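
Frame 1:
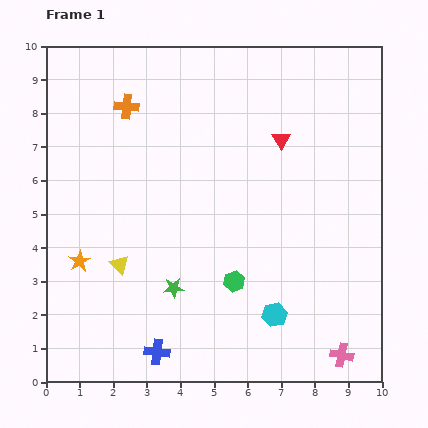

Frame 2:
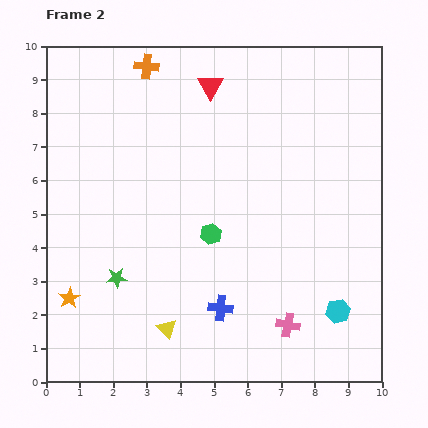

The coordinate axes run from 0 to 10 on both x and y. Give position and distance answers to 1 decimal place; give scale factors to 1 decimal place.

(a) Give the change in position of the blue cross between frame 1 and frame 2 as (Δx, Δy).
(1.9, 1.3)

The blue cross was at (3.3, 0.9) in frame 1 and (5.2, 2.2) in frame 2.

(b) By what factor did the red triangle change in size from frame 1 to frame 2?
1.4×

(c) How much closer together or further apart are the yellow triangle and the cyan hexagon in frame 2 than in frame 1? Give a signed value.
+0.3

Distance in frame 1: 4.8. Distance in frame 2: 5.1.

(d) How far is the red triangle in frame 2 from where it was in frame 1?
2.6

The red triangle moved from (7.0, 7.2) to (4.9, 8.8), a distance of √(2.1² + 1.6²) ≈ 2.6.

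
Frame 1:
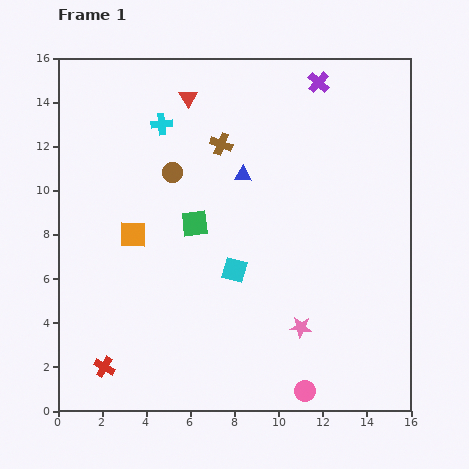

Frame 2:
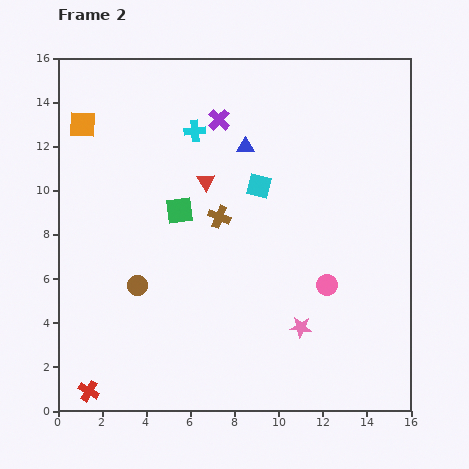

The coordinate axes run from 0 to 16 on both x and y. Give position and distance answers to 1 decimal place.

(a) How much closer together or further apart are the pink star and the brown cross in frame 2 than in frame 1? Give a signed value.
-2.8

Distance in frame 1: 9.0. Distance in frame 2: 6.2.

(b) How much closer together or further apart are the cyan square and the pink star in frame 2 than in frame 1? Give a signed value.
+2.7

Distance in frame 1: 4.0. Distance in frame 2: 6.7.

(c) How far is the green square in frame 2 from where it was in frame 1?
0.9

The green square moved from (6.2, 8.5) to (5.5, 9.1), a distance of √(0.7² + 0.6²) ≈ 0.9.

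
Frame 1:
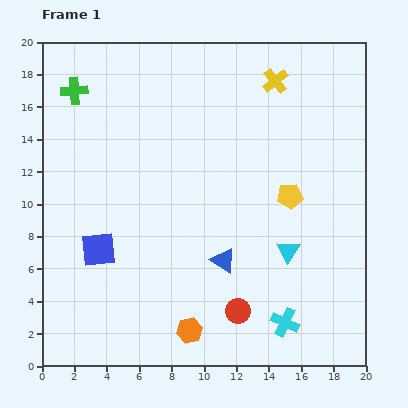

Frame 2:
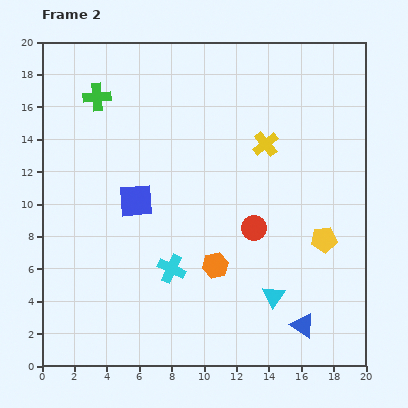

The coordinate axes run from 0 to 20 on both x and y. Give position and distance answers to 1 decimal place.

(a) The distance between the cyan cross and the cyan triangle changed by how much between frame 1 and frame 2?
+2.1

Distance in frame 1: 4.4. Distance in frame 2: 6.5.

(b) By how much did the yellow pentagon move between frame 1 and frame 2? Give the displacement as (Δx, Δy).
(2.1, -2.7)

The yellow pentagon was at (15.3, 10.5) in frame 1 and (17.4, 7.8) in frame 2.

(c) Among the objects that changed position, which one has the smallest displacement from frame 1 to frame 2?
the green cross

(moved 1.5)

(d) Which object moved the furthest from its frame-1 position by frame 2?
the cyan cross

(moved 7.7; next 6.3)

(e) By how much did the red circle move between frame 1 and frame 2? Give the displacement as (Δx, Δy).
(1.0, 5.1)

The red circle was at (12.1, 3.4) in frame 1 and (13.1, 8.5) in frame 2.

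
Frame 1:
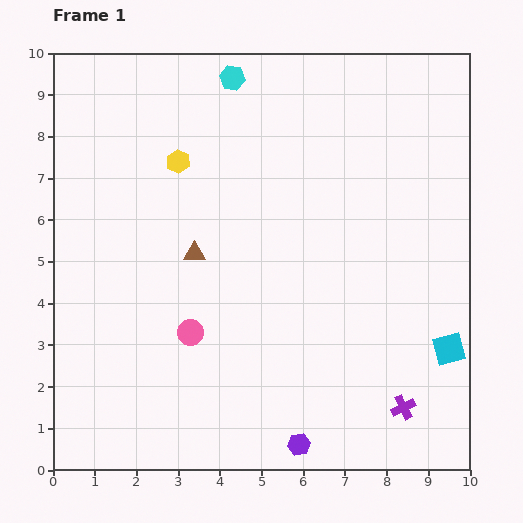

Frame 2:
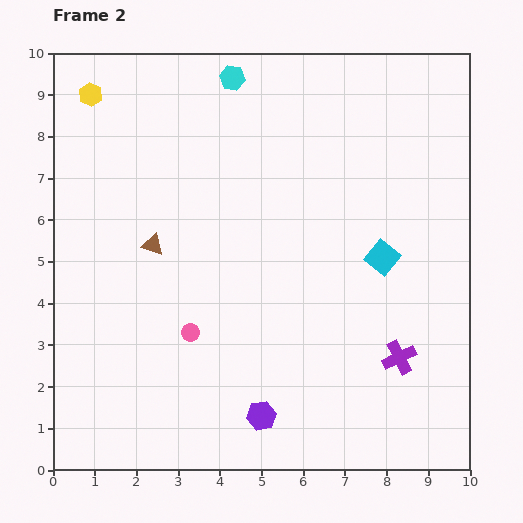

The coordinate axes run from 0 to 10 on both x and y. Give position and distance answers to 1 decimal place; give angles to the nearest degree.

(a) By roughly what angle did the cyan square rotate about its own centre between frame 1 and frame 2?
37° counter-clockwise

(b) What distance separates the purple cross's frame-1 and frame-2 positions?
1.2

The purple cross moved from (8.4, 1.5) to (8.3, 2.7), a distance of √(0.1² + 1.2²) ≈ 1.2.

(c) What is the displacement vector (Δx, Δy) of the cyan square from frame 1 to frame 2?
(-1.6, 2.2)

The cyan square was at (9.5, 2.9) in frame 1 and (7.9, 5.1) in frame 2.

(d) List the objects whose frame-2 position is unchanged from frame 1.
the cyan hexagon, the pink circle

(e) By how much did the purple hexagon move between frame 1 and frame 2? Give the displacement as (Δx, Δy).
(-0.9, 0.7)

The purple hexagon was at (5.9, 0.6) in frame 1 and (5.0, 1.3) in frame 2.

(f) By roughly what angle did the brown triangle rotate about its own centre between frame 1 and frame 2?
17° clockwise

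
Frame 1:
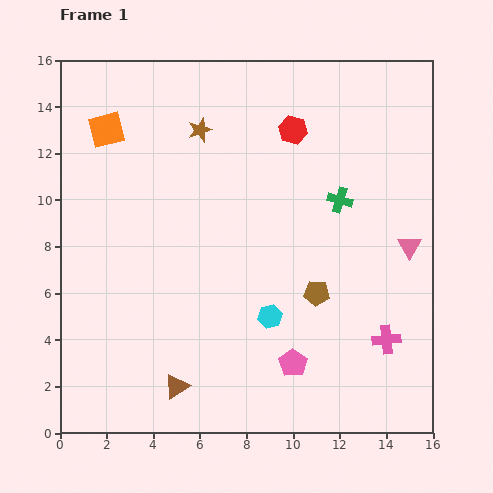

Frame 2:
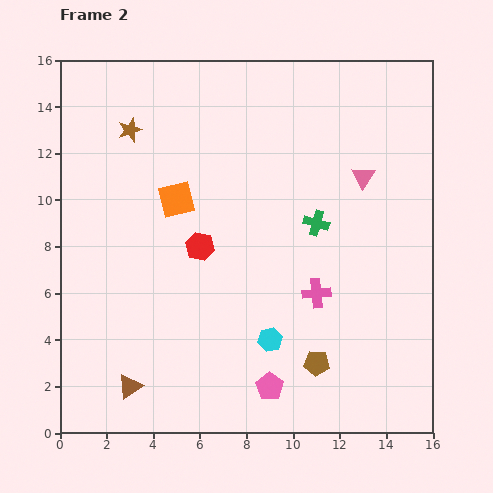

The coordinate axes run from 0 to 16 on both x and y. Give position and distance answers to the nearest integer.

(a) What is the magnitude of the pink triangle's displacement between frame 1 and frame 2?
4

The pink triangle moved from (15, 8) to (13, 11), a distance of √(2² + 3²) ≈ 4.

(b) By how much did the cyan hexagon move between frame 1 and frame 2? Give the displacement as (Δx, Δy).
(0, -1)

The cyan hexagon was at (9, 5) in frame 1 and (9, 4) in frame 2.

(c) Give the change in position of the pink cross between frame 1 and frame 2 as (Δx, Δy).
(-3, 2)

The pink cross was at (14, 4) in frame 1 and (11, 6) in frame 2.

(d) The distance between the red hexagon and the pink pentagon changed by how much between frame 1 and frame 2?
-3

Distance in frame 1: 10. Distance in frame 2: 7.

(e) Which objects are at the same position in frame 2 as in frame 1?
none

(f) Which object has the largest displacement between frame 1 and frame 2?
the red hexagon

(moved 6; next 4)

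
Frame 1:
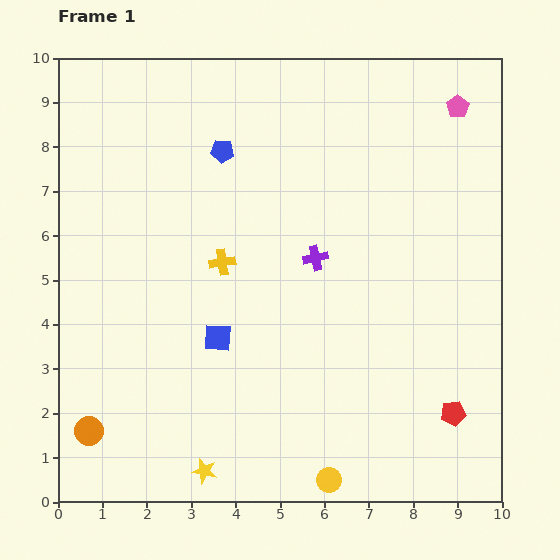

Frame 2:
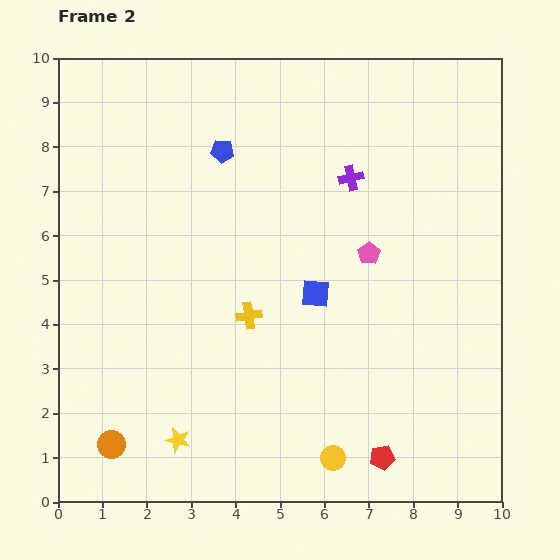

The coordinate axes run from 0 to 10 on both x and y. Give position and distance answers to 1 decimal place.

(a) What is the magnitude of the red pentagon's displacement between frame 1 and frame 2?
1.9

The red pentagon moved from (8.9, 2.0) to (7.3, 1.0), a distance of √(1.6² + 1.0²) ≈ 1.9.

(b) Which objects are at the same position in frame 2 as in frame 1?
the blue pentagon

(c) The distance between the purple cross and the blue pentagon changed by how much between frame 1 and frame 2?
-0.2

Distance in frame 1: 3.2. Distance in frame 2: 3.0.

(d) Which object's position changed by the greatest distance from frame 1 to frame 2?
the pink pentagon

(moved 3.9; next 2.4)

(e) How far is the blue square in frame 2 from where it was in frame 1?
2.4

The blue square moved from (3.6, 3.7) to (5.8, 4.7), a distance of √(2.2² + 1.0²) ≈ 2.4.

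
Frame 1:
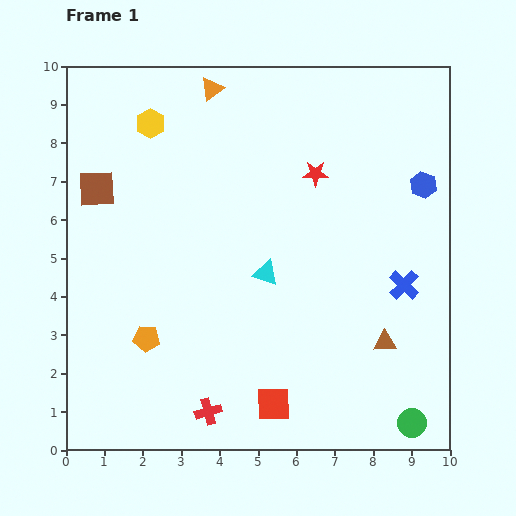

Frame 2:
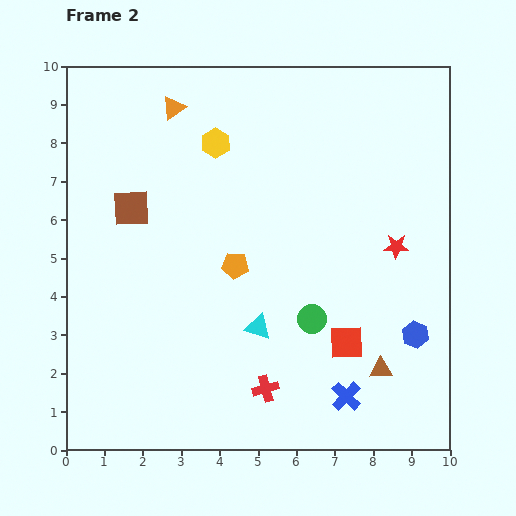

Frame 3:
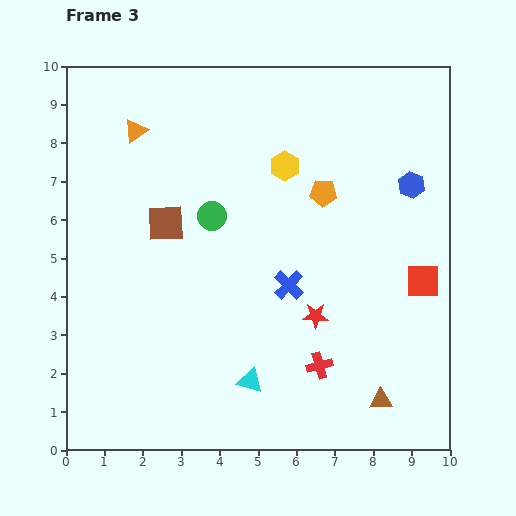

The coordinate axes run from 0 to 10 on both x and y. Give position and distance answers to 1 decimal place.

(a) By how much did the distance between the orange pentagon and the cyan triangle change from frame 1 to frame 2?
-1.8

Distance in frame 1: 3.5. Distance in frame 2: 1.7.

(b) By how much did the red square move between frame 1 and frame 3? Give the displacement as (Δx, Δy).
(3.9, 3.2)

The red square was at (5.4, 1.2) in frame 1 and (9.3, 4.4) in frame 3.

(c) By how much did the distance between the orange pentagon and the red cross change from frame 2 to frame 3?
+1.2

Distance in frame 2: 3.3. Distance in frame 3: 4.5.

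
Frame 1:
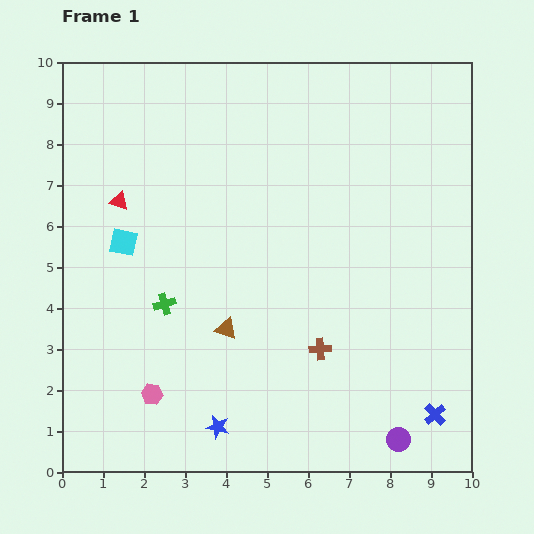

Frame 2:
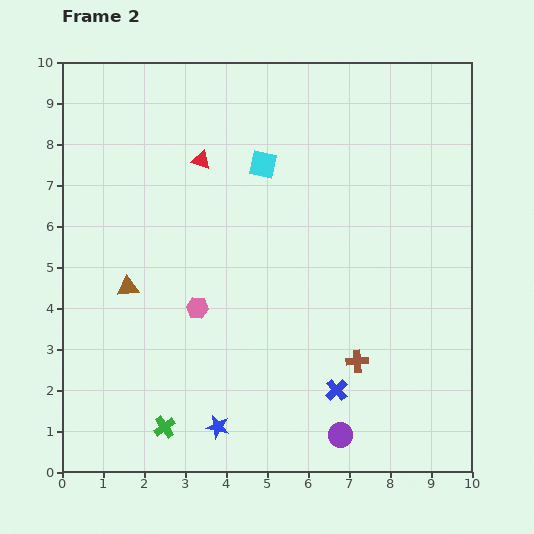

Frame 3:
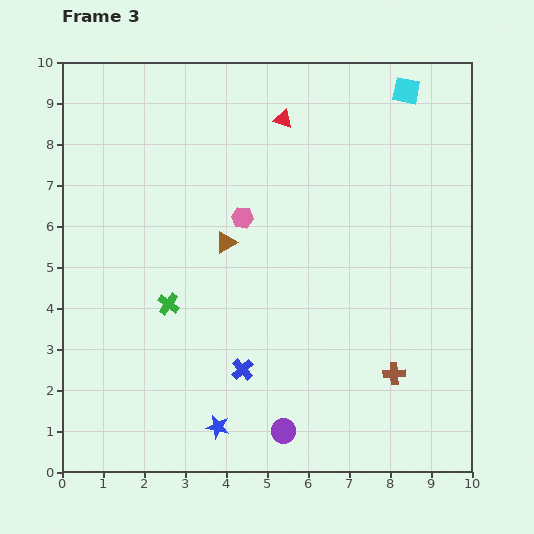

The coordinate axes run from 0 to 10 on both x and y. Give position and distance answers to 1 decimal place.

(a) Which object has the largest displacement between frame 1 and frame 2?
the cyan square

(moved 3.9; next 3.0)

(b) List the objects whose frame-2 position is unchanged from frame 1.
the blue star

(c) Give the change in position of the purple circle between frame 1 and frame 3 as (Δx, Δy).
(-2.8, 0.2)

The purple circle was at (8.2, 0.8) in frame 1 and (5.4, 1.0) in frame 3.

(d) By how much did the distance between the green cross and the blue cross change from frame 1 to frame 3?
-4.7

Distance in frame 1: 7.1. Distance in frame 3: 2.4.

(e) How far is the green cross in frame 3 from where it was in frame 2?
3.0

The green cross moved from (2.5, 1.1) to (2.6, 4.1), a distance of √(0.1² + 3.0²) ≈ 3.0.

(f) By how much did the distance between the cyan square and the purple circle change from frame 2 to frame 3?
+1.9

Distance in frame 2: 6.9. Distance in frame 3: 8.8.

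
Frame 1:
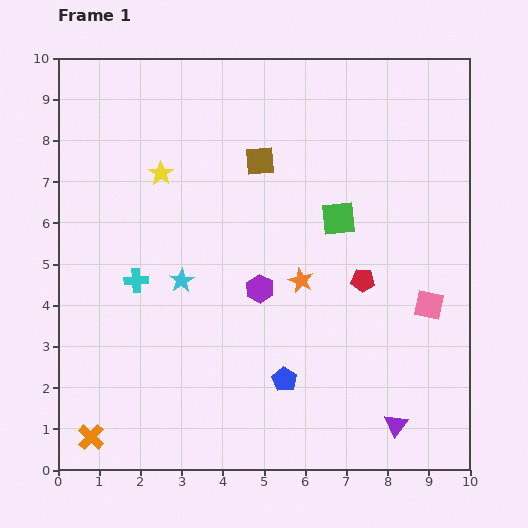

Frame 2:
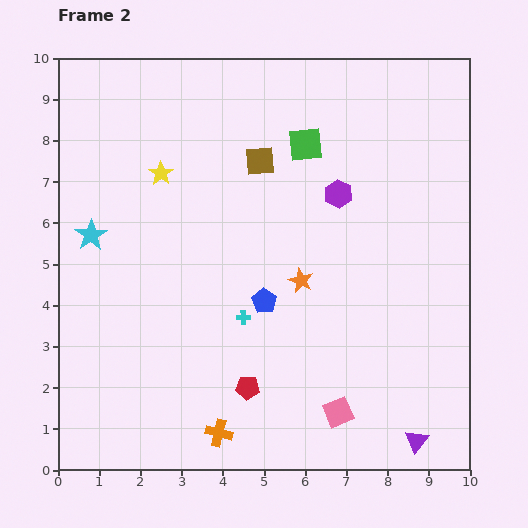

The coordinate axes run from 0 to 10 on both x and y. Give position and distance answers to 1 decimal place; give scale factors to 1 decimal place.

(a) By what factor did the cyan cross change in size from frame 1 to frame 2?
0.6×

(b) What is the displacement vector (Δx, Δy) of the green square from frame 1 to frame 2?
(-0.8, 1.8)

The green square was at (6.8, 6.1) in frame 1 and (6.0, 7.9) in frame 2.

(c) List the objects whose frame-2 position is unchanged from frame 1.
the orange star, the yellow star, the brown square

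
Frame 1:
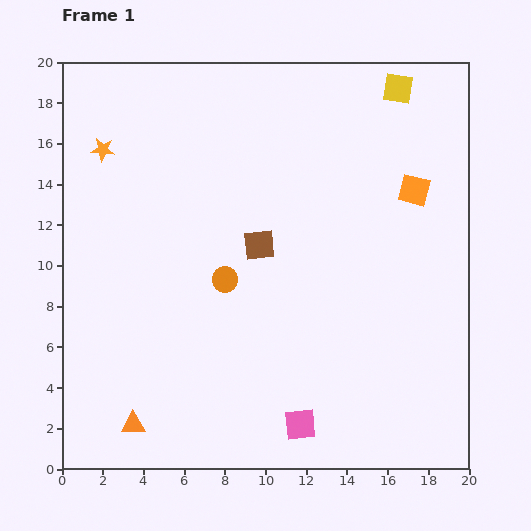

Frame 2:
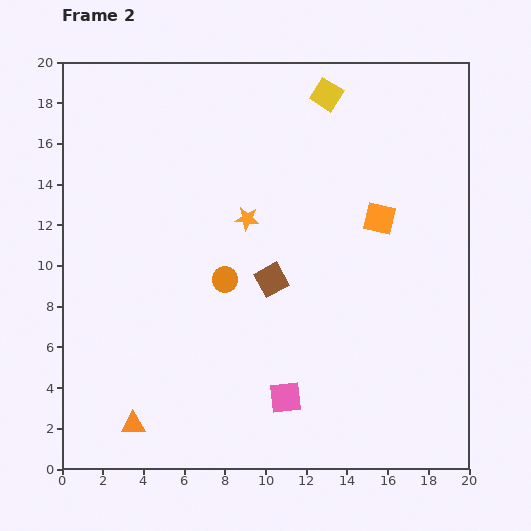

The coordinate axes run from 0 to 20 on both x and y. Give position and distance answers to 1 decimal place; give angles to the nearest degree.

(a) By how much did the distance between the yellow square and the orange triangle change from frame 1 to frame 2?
-2.2

Distance in frame 1: 21.0. Distance in frame 2: 18.8.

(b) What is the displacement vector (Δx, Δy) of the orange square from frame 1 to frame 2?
(-1.7, -1.4)

The orange square was at (17.3, 13.7) in frame 1 and (15.6, 12.3) in frame 2.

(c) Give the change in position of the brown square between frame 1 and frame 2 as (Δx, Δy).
(0.6, -1.7)

The brown square was at (9.7, 11.0) in frame 1 and (10.3, 9.3) in frame 2.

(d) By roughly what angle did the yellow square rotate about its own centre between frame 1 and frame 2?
22° clockwise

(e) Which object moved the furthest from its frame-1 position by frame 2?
the orange star

(moved 7.9; next 3.5)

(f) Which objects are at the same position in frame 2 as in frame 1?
the orange circle, the orange triangle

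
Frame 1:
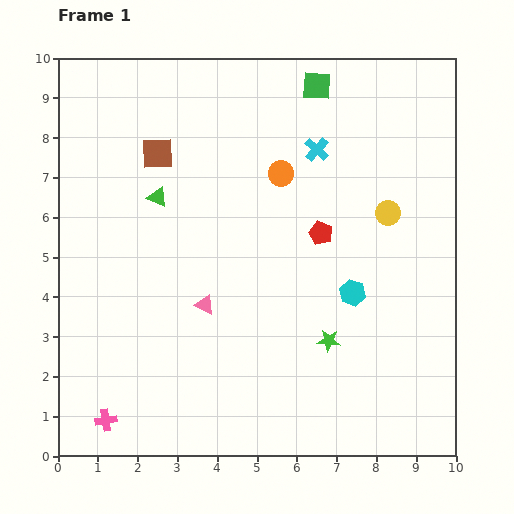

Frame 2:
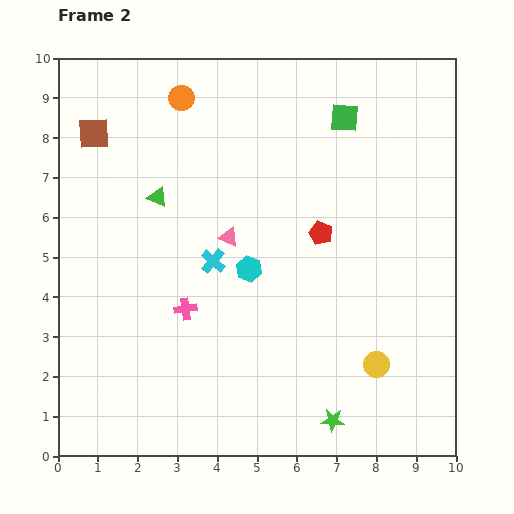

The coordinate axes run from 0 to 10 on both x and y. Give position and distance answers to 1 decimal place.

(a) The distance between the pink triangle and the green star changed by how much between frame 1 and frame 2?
+2.1

Distance in frame 1: 3.2. Distance in frame 2: 5.3.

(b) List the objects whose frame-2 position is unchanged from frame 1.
the red pentagon, the green triangle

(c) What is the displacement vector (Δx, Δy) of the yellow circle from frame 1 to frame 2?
(-0.3, -3.8)

The yellow circle was at (8.3, 6.1) in frame 1 and (8.0, 2.3) in frame 2.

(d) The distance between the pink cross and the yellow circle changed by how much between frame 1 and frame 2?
-3.8

Distance in frame 1: 8.8. Distance in frame 2: 5.0.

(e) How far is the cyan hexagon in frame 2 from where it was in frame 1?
2.7

The cyan hexagon moved from (7.4, 4.1) to (4.8, 4.7), a distance of √(2.6² + 0.6²) ≈ 2.7.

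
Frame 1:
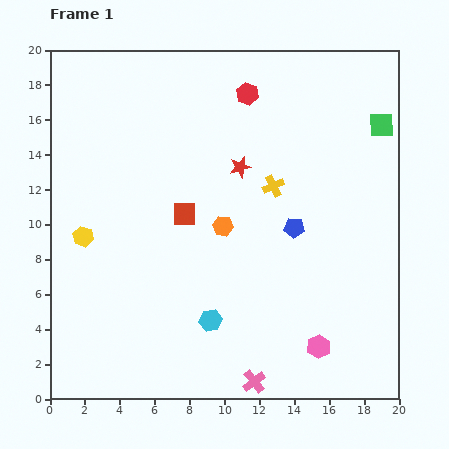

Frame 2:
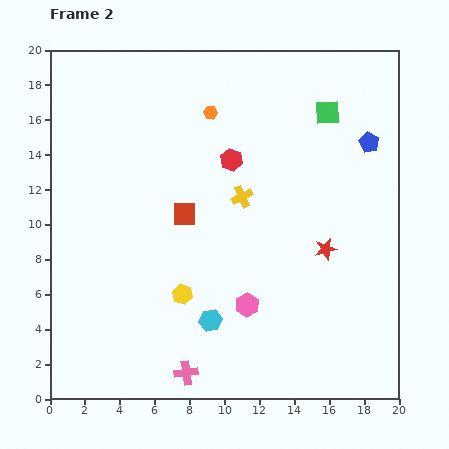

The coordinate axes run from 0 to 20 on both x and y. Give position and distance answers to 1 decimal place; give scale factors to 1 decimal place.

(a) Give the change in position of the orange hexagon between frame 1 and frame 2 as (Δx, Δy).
(-0.7, 6.5)

The orange hexagon was at (9.9, 9.9) in frame 1 and (9.2, 16.4) in frame 2.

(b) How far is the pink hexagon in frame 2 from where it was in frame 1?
4.8

The pink hexagon moved from (15.4, 3.0) to (11.3, 5.4), a distance of √(4.1² + 2.4²) ≈ 4.8.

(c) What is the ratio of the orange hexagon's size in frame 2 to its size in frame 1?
0.7×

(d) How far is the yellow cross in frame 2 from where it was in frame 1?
1.9

The yellow cross moved from (12.8, 12.2) to (11.0, 11.6), a distance of √(1.8² + 0.6²) ≈ 1.9.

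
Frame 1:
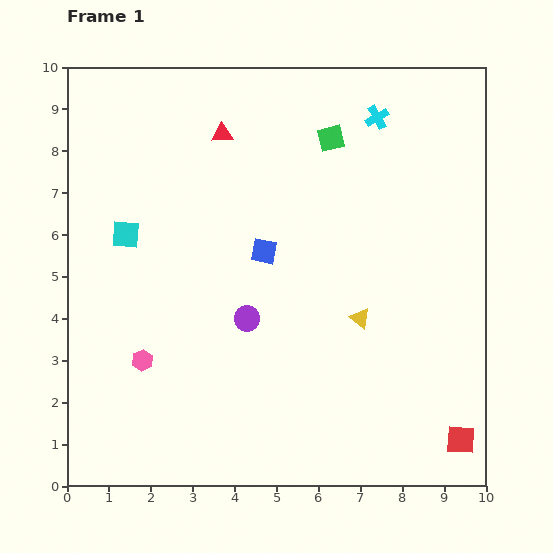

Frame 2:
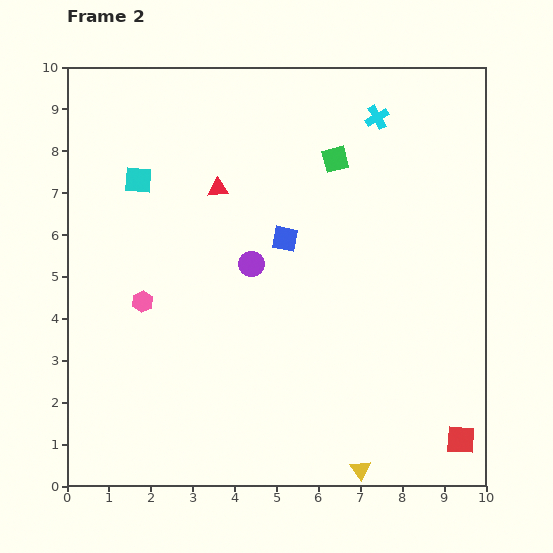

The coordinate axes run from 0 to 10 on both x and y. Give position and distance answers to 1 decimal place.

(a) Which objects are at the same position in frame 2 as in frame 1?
the cyan cross, the red square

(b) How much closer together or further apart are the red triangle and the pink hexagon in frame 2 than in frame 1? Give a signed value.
-2.5

Distance in frame 1: 5.7. Distance in frame 2: 3.2.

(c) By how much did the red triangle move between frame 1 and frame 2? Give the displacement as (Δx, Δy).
(-0.1, -1.3)

The red triangle was at (3.7, 8.4) in frame 1 and (3.6, 7.1) in frame 2.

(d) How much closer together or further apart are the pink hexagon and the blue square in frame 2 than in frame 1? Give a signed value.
-0.2

Distance in frame 1: 3.9. Distance in frame 2: 3.7.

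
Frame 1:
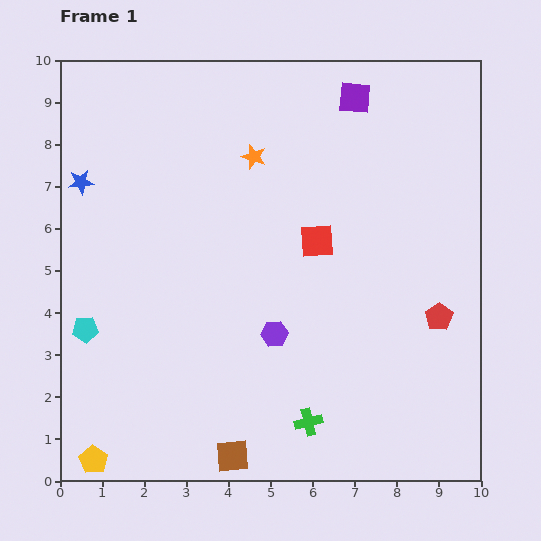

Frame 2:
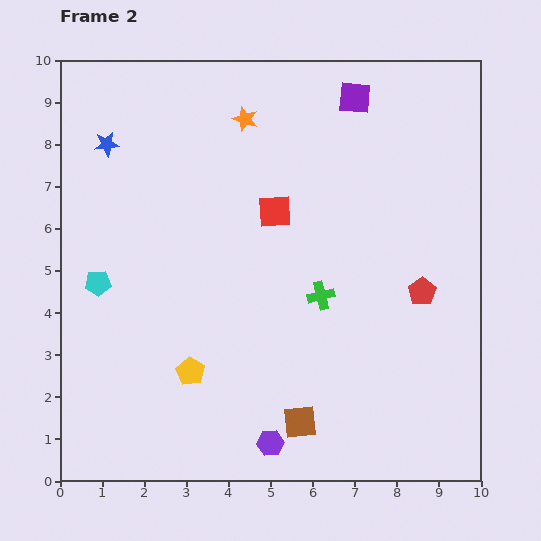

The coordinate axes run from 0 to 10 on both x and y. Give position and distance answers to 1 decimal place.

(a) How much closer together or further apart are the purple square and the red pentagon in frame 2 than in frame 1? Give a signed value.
-0.7

Distance in frame 1: 5.6. Distance in frame 2: 4.9.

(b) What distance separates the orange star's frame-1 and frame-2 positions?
0.9

The orange star moved from (4.6, 7.7) to (4.4, 8.6), a distance of √(0.2² + 0.9²) ≈ 0.9.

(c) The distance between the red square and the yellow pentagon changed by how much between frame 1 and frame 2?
-3.1

Distance in frame 1: 7.4. Distance in frame 2: 4.3.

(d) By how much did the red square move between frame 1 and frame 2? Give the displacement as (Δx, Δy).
(-1.0, 0.7)

The red square was at (6.1, 5.7) in frame 1 and (5.1, 6.4) in frame 2.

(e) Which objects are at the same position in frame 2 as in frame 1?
the purple square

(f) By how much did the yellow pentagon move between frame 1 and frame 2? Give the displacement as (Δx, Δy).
(2.3, 2.1)

The yellow pentagon was at (0.8, 0.5) in frame 1 and (3.1, 2.6) in frame 2.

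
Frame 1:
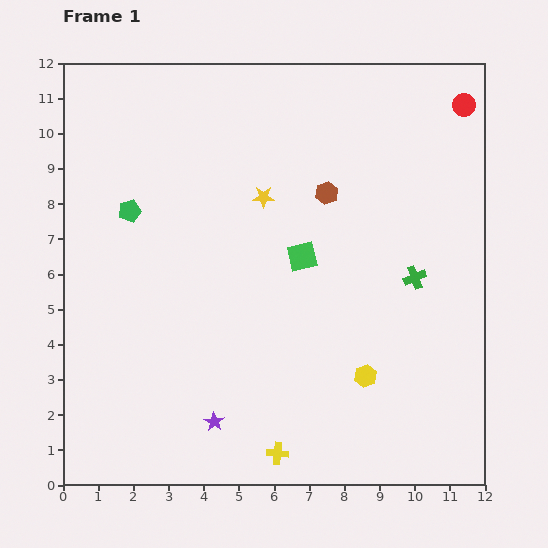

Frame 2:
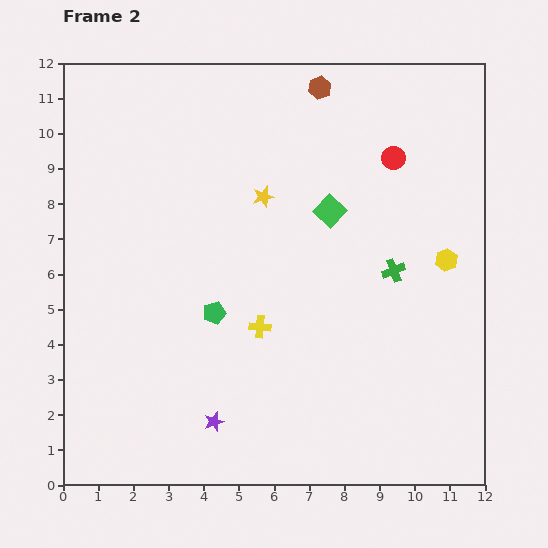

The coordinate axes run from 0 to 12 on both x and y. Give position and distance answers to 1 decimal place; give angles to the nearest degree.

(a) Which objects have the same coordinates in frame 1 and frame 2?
the yellow star, the purple star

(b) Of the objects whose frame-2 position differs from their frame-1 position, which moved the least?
the green cross

(moved 0.6)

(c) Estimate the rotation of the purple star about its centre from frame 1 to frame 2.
19° clockwise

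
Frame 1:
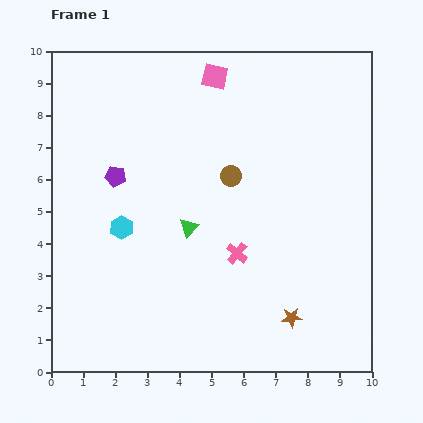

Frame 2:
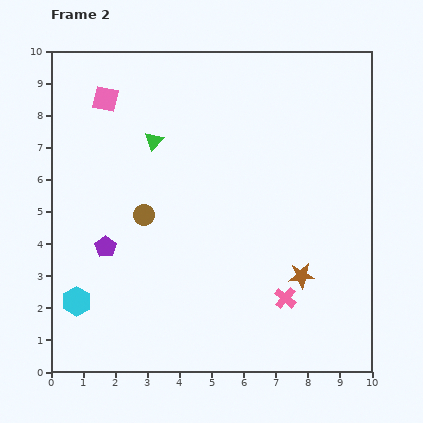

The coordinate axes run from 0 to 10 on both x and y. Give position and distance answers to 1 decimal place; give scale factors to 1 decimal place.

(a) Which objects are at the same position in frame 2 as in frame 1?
none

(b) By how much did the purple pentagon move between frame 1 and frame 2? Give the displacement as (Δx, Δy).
(-0.3, -2.2)

The purple pentagon was at (2.0, 6.1) in frame 1 and (1.7, 3.9) in frame 2.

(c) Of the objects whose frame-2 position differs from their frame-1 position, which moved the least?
the brown star

(moved 1.3)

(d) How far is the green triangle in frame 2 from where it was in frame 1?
2.9

The green triangle moved from (4.3, 4.5) to (3.2, 7.2), a distance of √(1.1² + 2.7²) ≈ 2.9.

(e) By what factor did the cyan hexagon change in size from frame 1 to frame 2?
1.3×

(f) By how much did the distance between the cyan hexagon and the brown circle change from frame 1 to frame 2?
-0.4

Distance in frame 1: 3.8. Distance in frame 2: 3.4.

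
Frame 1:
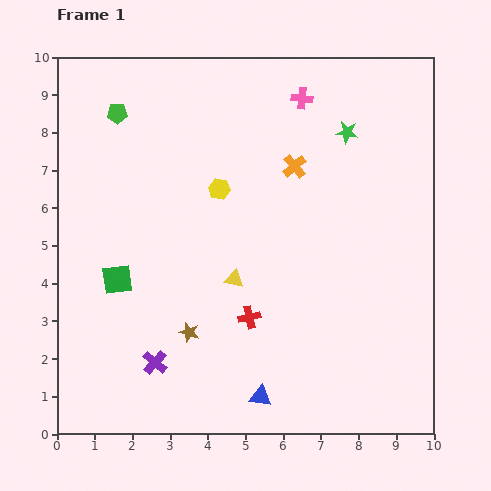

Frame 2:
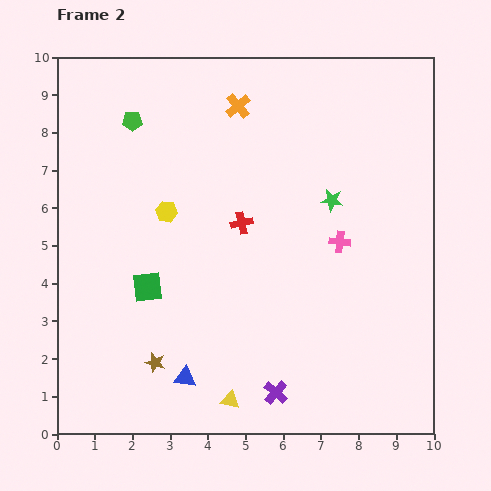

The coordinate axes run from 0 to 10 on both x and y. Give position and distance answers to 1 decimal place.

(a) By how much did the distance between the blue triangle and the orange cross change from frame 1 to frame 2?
+1.1

Distance in frame 1: 6.2. Distance in frame 2: 7.3.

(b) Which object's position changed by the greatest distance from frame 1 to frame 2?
the pink cross

(moved 3.9; next 3.3)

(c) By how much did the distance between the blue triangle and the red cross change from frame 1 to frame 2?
+2.3

Distance in frame 1: 2.1. Distance in frame 2: 4.4.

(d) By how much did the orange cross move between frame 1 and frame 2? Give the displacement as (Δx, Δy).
(-1.5, 1.6)

The orange cross was at (6.3, 7.1) in frame 1 and (4.8, 8.7) in frame 2.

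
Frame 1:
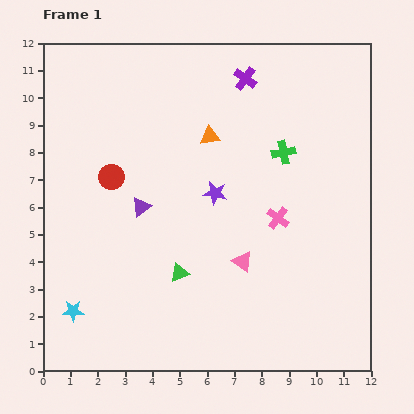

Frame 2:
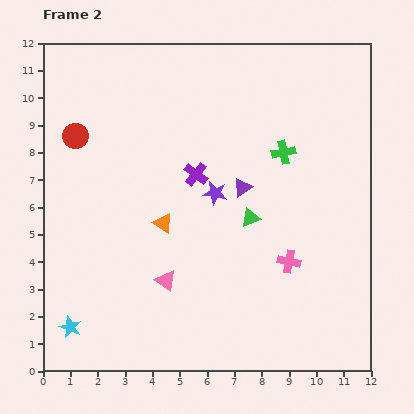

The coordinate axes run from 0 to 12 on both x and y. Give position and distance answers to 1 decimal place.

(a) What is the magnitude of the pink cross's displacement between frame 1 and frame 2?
1.6

The pink cross moved from (8.6, 5.6) to (9.0, 4.0), a distance of √(0.4² + 1.6²) ≈ 1.6.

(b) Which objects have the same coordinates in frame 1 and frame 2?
the green cross, the purple star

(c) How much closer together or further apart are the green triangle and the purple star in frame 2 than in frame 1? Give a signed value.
-1.6

Distance in frame 1: 3.2. Distance in frame 2: 1.6.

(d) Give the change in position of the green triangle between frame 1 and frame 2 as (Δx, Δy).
(2.6, 2.0)

The green triangle was at (5.0, 3.6) in frame 1 and (7.6, 5.6) in frame 2.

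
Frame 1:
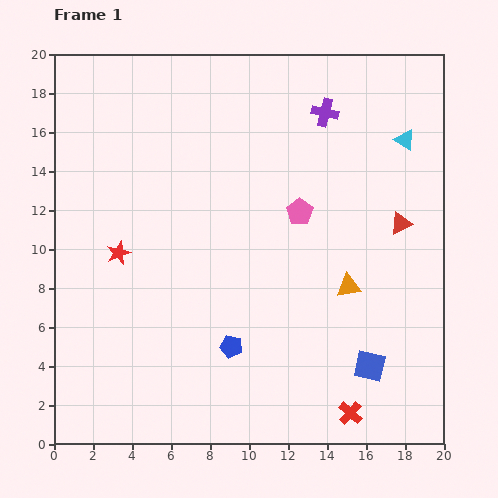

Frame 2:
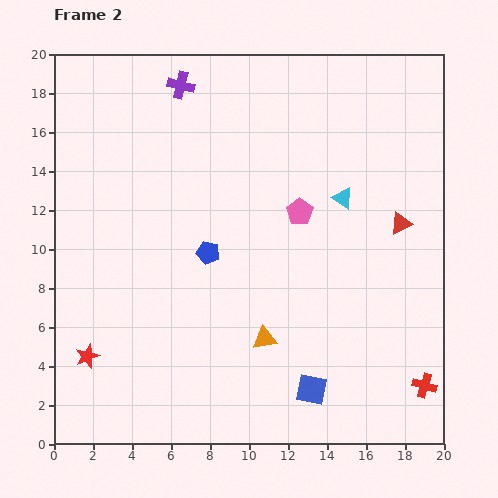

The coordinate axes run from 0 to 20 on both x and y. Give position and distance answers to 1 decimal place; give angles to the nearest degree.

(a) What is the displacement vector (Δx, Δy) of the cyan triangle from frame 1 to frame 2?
(-3.2, -3.0)

The cyan triangle was at (18.0, 15.6) in frame 1 and (14.8, 12.6) in frame 2.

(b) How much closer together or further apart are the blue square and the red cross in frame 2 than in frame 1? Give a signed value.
+3.2

Distance in frame 1: 2.6. Distance in frame 2: 5.8.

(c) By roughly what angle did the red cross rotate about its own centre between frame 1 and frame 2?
23° counter-clockwise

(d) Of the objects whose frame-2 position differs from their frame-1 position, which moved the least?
the blue square

(moved 3.2)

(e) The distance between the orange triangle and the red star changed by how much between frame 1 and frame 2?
-2.8

Distance in frame 1: 11.9. Distance in frame 2: 9.1.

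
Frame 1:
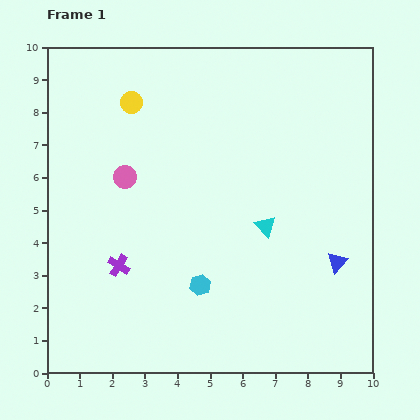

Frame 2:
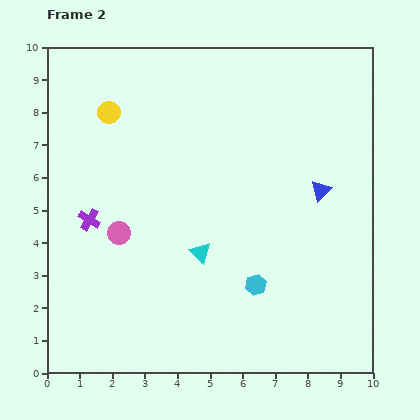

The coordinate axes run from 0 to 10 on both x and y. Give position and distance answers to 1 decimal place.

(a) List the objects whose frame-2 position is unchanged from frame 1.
none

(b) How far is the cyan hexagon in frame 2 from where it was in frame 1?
1.7

The cyan hexagon moved from (4.7, 2.7) to (6.4, 2.7), a distance of √(1.7² + 0.0²) ≈ 1.7.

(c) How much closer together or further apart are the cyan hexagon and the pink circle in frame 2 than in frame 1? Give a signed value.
+0.5

Distance in frame 1: 4.0. Distance in frame 2: 4.5.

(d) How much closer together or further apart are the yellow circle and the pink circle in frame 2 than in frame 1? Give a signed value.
+1.4

Distance in frame 1: 2.3. Distance in frame 2: 3.7.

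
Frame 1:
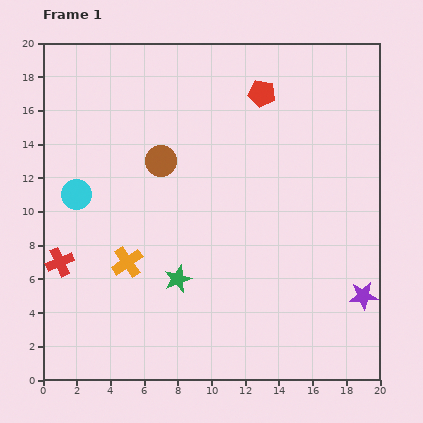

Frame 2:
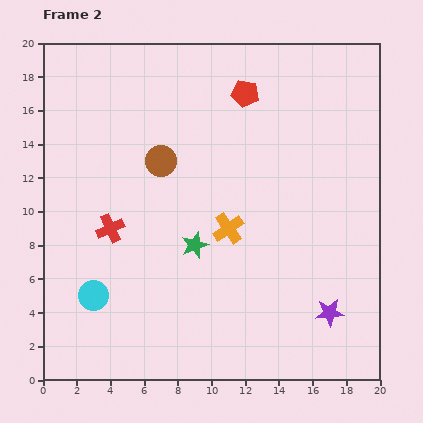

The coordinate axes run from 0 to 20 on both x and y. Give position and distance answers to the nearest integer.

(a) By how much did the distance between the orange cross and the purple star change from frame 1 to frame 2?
-6

Distance in frame 1: 14. Distance in frame 2: 8.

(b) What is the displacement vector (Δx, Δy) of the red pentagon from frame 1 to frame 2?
(-1, 0)

The red pentagon was at (13, 17) in frame 1 and (12, 17) in frame 2.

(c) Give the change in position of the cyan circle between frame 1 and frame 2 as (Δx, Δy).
(1, -6)

The cyan circle was at (2, 11) in frame 1 and (3, 5) in frame 2.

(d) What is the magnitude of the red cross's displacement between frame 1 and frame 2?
4

The red cross moved from (1, 7) to (4, 9), a distance of √(3² + 2²) ≈ 4.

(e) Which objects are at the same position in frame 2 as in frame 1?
the brown circle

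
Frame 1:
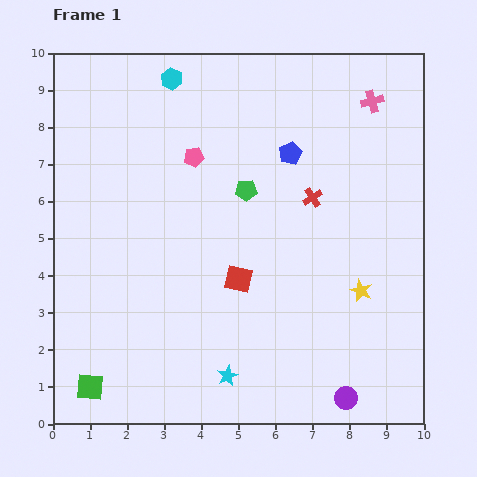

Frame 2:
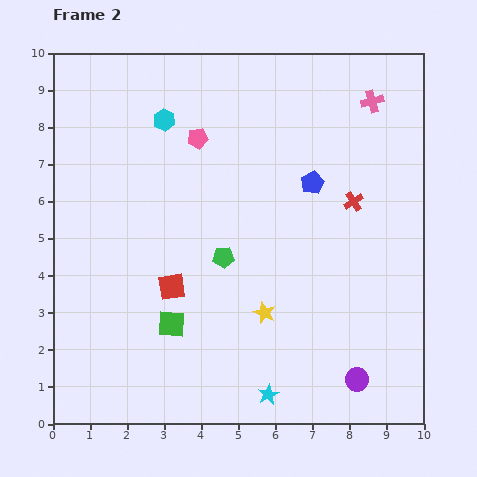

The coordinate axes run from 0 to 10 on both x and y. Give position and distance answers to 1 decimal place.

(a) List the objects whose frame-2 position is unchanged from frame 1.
the pink cross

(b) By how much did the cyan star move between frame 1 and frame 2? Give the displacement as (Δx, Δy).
(1.1, -0.5)

The cyan star was at (4.7, 1.3) in frame 1 and (5.8, 0.8) in frame 2.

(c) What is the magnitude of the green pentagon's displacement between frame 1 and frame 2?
1.9

The green pentagon moved from (5.2, 6.3) to (4.6, 4.5), a distance of √(0.6² + 1.8²) ≈ 1.9.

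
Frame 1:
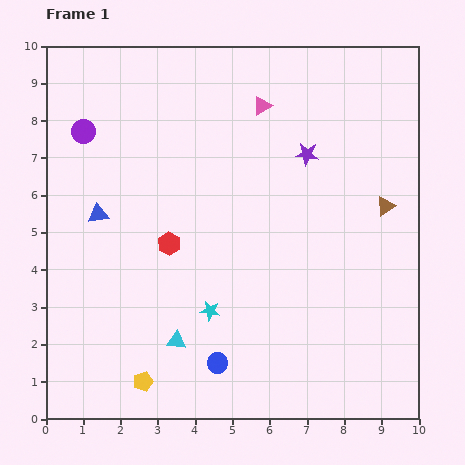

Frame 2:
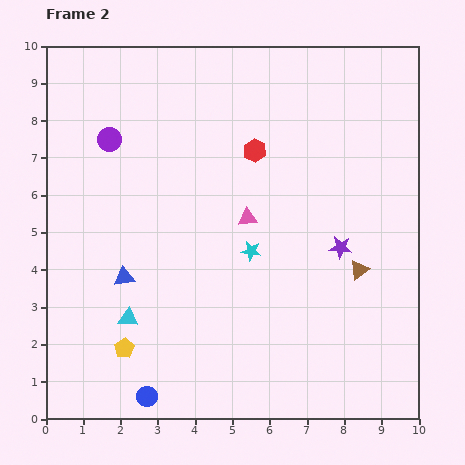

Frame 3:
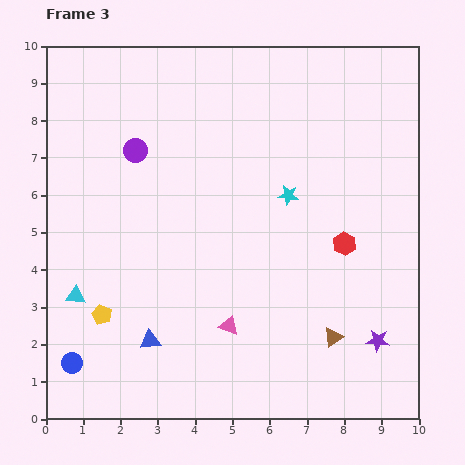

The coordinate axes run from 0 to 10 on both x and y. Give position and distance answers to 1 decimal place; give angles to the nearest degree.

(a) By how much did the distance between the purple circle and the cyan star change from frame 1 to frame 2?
-1.1

Distance in frame 1: 5.9. Distance in frame 2: 4.8.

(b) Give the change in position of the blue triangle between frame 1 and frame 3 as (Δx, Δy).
(1.4, -3.4)

The blue triangle was at (1.4, 5.5) in frame 1 and (2.8, 2.1) in frame 3.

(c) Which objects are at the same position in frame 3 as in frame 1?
none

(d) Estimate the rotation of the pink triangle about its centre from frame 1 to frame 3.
51° clockwise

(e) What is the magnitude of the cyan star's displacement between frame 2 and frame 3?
1.8

The cyan star moved from (5.5, 4.5) to (6.5, 6.0), a distance of √(1.0² + 1.5²) ≈ 1.8.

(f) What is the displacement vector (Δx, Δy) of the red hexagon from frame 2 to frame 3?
(2.4, -2.5)

The red hexagon was at (5.6, 7.2) in frame 2 and (8.0, 4.7) in frame 3.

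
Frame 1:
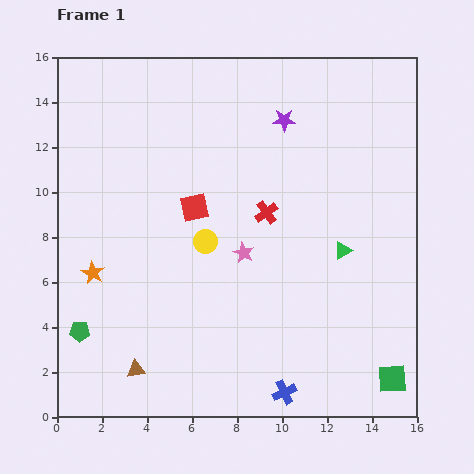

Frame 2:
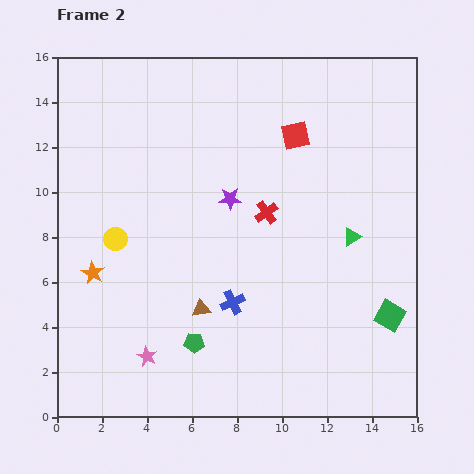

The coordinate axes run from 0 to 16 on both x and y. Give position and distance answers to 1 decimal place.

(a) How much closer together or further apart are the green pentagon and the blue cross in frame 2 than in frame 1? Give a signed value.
-7.0

Distance in frame 1: 9.5. Distance in frame 2: 2.5.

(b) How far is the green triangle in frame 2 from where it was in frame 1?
0.7

The green triangle moved from (12.7, 7.4) to (13.1, 8.0), a distance of √(0.4² + 0.6²) ≈ 0.7.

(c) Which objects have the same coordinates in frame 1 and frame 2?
the red cross, the orange star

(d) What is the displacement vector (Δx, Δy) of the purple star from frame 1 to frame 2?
(-2.4, -3.5)

The purple star was at (10.1, 13.2) in frame 1 and (7.7, 9.7) in frame 2.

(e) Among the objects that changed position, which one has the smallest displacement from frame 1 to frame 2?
the green triangle

(moved 0.7)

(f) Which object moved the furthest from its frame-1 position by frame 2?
the pink star

(moved 6.3; next 5.5)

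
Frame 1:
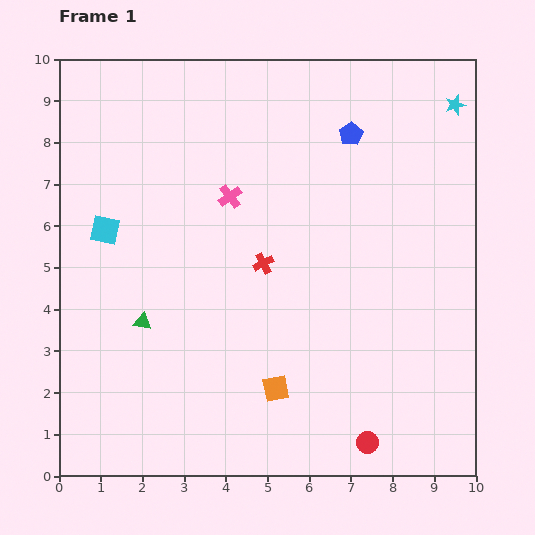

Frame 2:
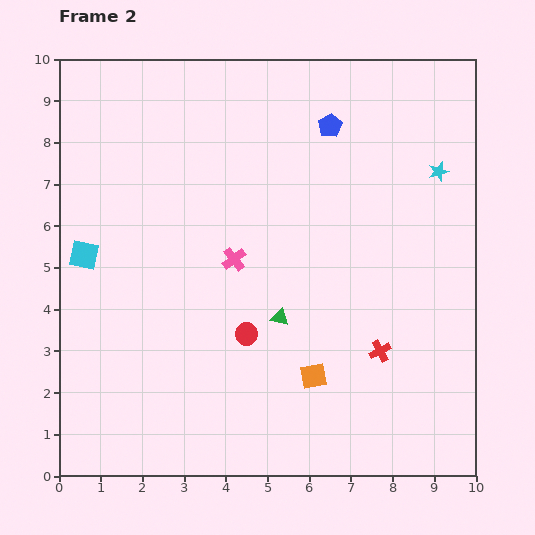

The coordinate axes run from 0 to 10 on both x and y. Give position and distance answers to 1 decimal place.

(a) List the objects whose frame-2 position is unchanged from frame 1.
none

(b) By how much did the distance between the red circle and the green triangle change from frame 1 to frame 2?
-5.2

Distance in frame 1: 6.1. Distance in frame 2: 0.9.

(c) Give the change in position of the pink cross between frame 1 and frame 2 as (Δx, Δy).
(0.1, -1.5)

The pink cross was at (4.1, 6.7) in frame 1 and (4.2, 5.2) in frame 2.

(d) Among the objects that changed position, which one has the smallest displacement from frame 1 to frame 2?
the blue pentagon

(moved 0.5)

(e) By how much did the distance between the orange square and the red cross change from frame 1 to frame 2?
-1.3

Distance in frame 1: 3.0. Distance in frame 2: 1.7.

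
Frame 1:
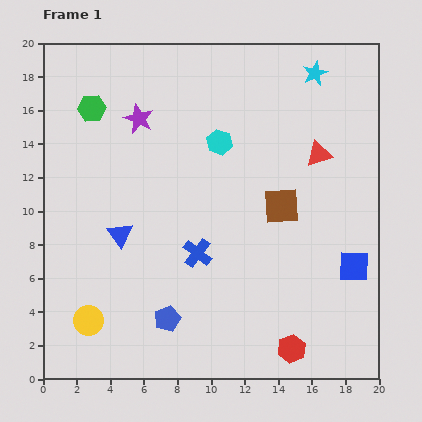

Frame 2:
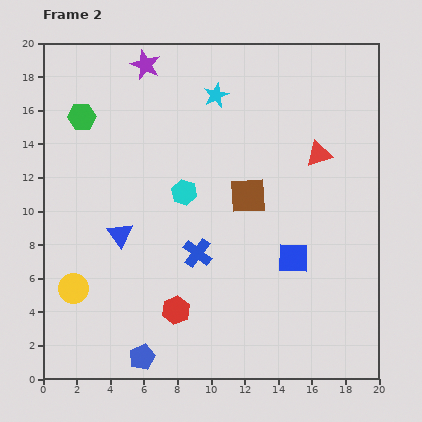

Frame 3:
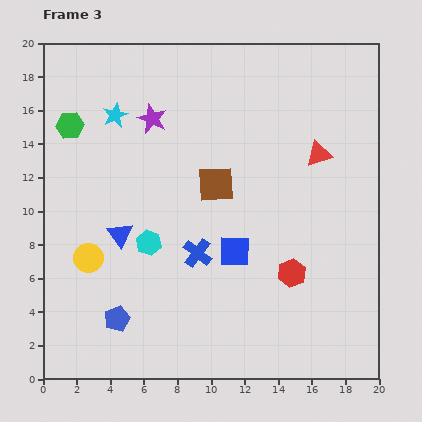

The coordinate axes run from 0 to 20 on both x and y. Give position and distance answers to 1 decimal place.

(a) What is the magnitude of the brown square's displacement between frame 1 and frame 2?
2.1

The brown square moved from (14.2, 10.3) to (12.2, 10.9), a distance of √(2.0² + 0.6²) ≈ 2.1.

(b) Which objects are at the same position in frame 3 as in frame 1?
the blue cross, the blue triangle, the red triangle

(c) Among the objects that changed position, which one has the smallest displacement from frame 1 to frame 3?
the purple star

(moved 0.8)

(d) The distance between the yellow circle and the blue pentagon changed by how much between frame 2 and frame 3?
-1.8

Distance in frame 2: 5.8. Distance in frame 3: 4.0.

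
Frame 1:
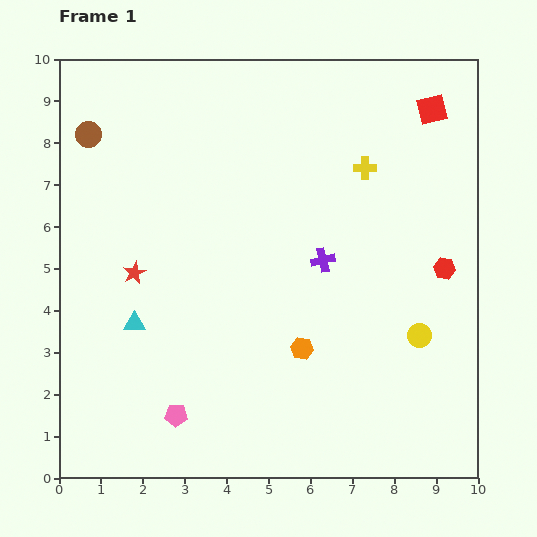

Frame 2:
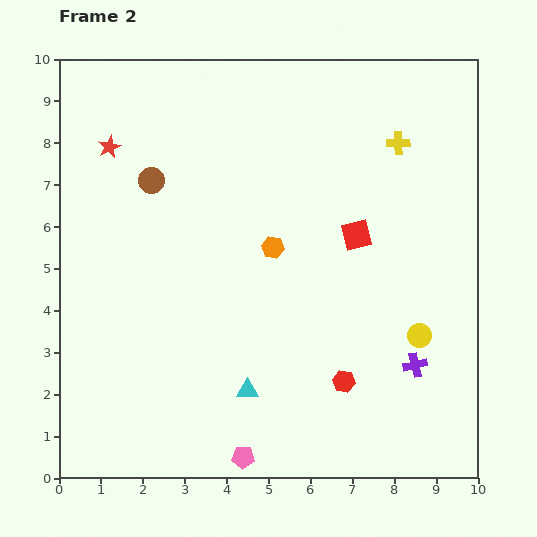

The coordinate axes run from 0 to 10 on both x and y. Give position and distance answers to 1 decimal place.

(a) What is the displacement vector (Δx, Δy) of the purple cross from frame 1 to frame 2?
(2.2, -2.5)

The purple cross was at (6.3, 5.2) in frame 1 and (8.5, 2.7) in frame 2.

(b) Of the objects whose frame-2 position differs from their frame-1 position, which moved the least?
the yellow cross

(moved 1.0)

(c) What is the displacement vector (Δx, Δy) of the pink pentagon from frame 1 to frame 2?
(1.6, -1.0)

The pink pentagon was at (2.8, 1.5) in frame 1 and (4.4, 0.5) in frame 2.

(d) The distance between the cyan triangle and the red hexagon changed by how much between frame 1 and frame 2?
-5.2

Distance in frame 1: 7.5. Distance in frame 2: 2.3.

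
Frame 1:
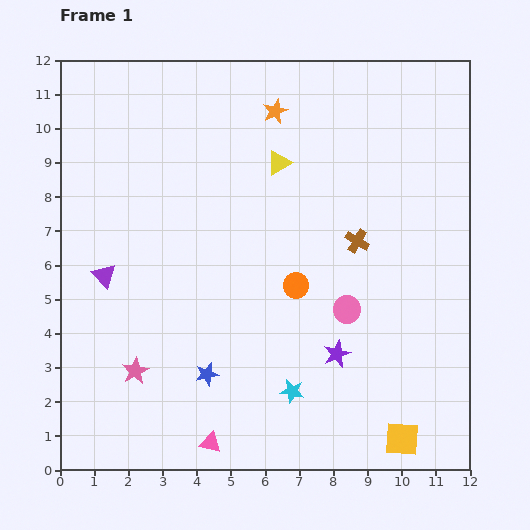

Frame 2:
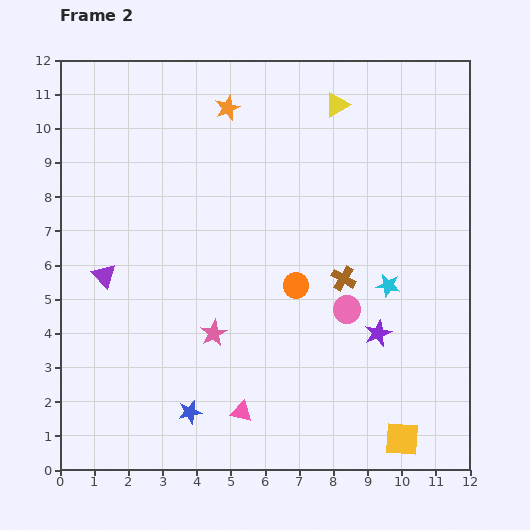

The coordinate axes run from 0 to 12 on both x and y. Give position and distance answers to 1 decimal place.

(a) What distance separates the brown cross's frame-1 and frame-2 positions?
1.2

The brown cross moved from (8.7, 6.7) to (8.3, 5.6), a distance of √(0.4² + 1.1²) ≈ 1.2.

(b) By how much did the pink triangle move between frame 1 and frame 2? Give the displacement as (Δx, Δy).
(0.9, 0.9)

The pink triangle was at (4.4, 0.8) in frame 1 and (5.3, 1.7) in frame 2.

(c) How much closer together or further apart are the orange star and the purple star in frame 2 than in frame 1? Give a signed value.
+0.6

Distance in frame 1: 7.3. Distance in frame 2: 7.9.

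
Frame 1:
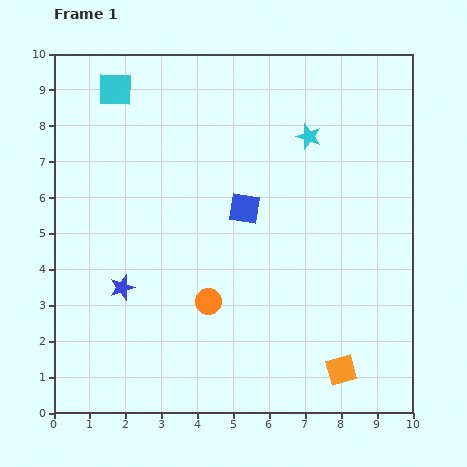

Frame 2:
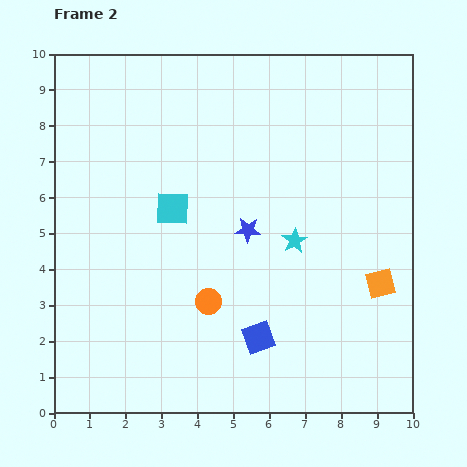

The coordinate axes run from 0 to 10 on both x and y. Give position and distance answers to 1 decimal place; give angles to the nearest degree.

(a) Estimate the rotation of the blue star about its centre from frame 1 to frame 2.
20° clockwise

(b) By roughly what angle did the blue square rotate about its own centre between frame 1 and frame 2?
29° counter-clockwise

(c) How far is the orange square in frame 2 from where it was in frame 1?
2.6

The orange square moved from (8.0, 1.2) to (9.1, 3.6), a distance of √(1.1² + 2.4²) ≈ 2.6.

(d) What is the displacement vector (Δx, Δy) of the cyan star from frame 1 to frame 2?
(-0.4, -2.9)

The cyan star was at (7.1, 7.7) in frame 1 and (6.7, 4.8) in frame 2.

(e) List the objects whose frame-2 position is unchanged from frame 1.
the orange circle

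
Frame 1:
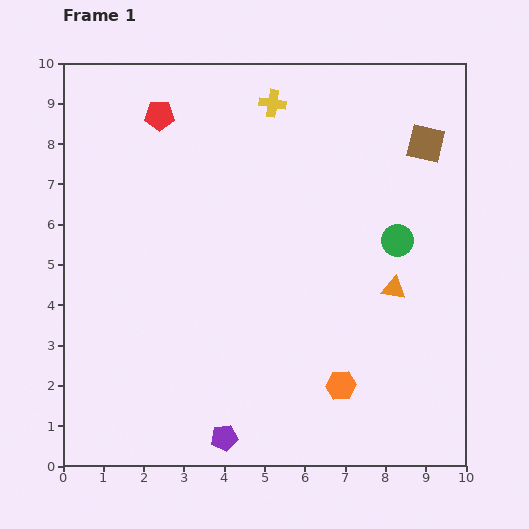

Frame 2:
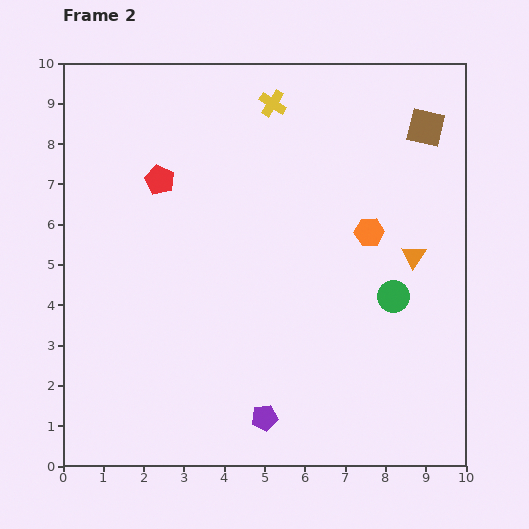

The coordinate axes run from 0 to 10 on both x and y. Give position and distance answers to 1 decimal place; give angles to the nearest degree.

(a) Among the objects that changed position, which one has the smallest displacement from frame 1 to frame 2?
the brown square

(moved 0.4)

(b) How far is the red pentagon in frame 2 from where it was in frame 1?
1.6

The red pentagon moved from (2.4, 8.7) to (2.4, 7.1), a distance of √(0.0² + 1.6²) ≈ 1.6.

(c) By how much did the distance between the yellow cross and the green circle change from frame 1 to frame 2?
+1.1

Distance in frame 1: 4.6. Distance in frame 2: 5.7.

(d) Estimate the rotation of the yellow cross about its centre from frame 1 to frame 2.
23° clockwise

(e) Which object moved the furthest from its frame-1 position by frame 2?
the orange hexagon

(moved 3.9; next 1.6)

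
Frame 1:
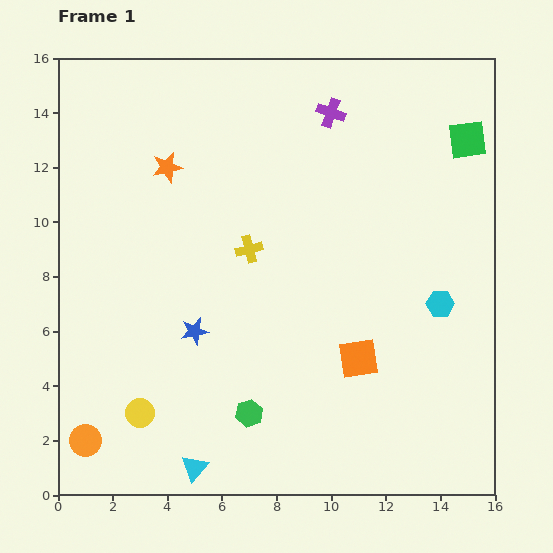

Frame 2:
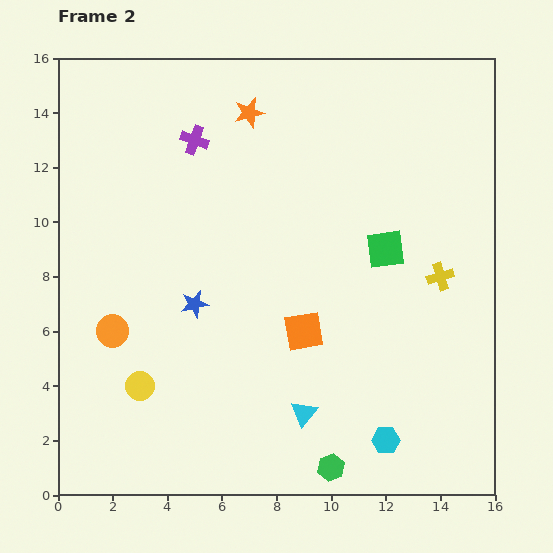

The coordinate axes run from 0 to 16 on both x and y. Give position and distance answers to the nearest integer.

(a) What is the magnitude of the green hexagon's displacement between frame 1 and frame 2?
4

The green hexagon moved from (7, 3) to (10, 1), a distance of √(3² + 2²) ≈ 4.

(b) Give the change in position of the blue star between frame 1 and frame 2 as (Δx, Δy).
(0, 1)

The blue star was at (5, 6) in frame 1 and (5, 7) in frame 2.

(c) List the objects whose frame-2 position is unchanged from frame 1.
none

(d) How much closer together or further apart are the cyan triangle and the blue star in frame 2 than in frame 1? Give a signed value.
+1

Distance in frame 1: 5. Distance in frame 2: 6.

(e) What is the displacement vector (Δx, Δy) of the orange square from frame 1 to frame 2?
(-2, 1)

The orange square was at (11, 5) in frame 1 and (9, 6) in frame 2.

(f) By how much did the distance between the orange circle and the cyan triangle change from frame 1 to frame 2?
+4

Distance in frame 1: 4. Distance in frame 2: 8.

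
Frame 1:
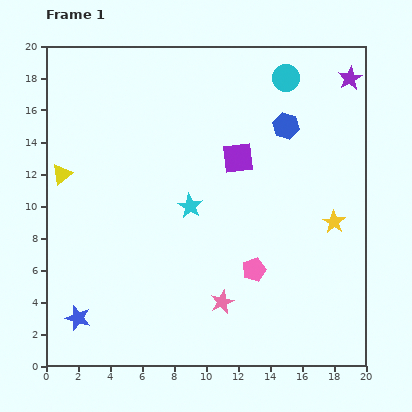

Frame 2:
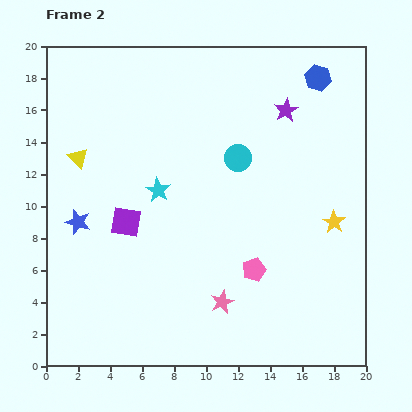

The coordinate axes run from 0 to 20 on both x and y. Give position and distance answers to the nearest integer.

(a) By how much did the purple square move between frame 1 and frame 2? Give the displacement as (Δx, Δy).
(-7, -4)

The purple square was at (12, 13) in frame 1 and (5, 9) in frame 2.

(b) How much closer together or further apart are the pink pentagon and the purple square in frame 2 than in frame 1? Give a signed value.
+2

Distance in frame 1: 7. Distance in frame 2: 9.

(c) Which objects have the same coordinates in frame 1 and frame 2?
the pink pentagon, the yellow star, the pink star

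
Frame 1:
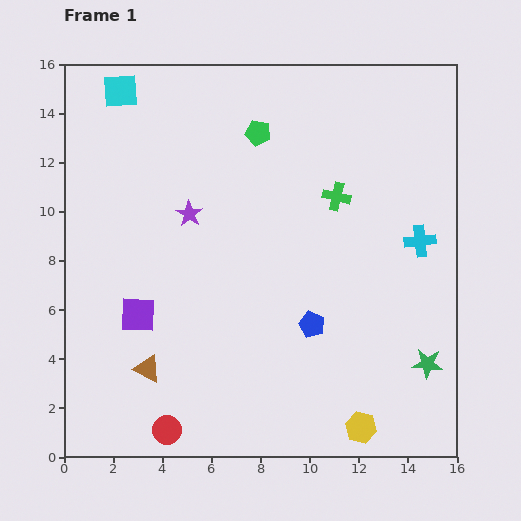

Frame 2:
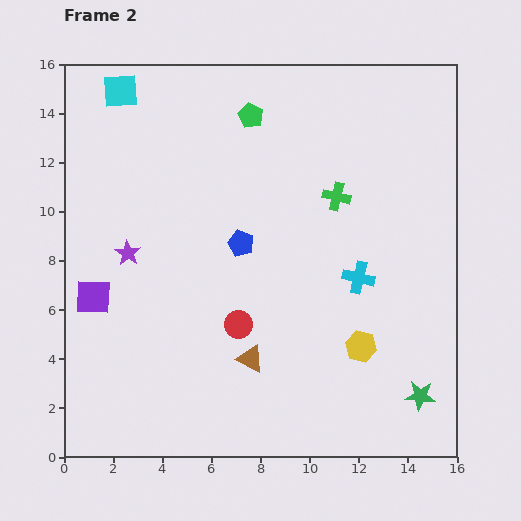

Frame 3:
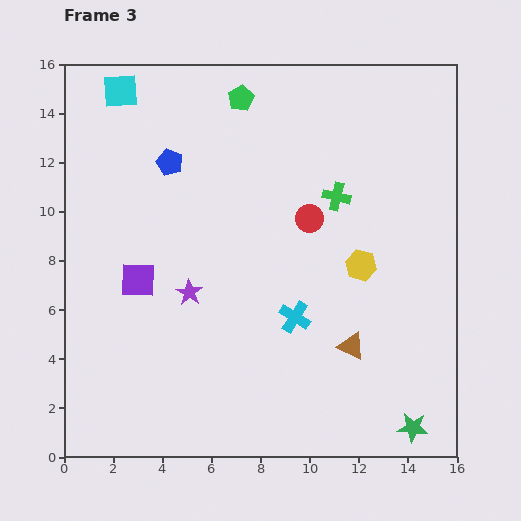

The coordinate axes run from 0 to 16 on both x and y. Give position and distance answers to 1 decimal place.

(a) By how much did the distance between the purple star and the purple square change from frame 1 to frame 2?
-2.3

Distance in frame 1: 4.6. Distance in frame 2: 2.3.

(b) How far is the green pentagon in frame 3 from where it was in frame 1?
1.6

The green pentagon moved from (7.9, 13.2) to (7.2, 14.6), a distance of √(0.7² + 1.4²) ≈ 1.6.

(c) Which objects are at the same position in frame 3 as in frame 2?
the green cross, the cyan square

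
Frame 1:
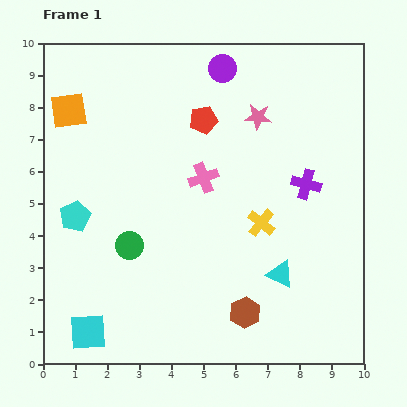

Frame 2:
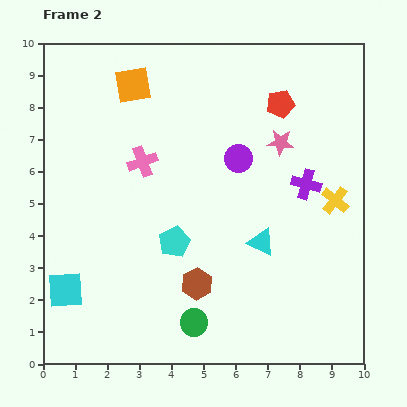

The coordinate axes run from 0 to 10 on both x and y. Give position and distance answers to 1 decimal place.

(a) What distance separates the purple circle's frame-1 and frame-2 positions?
2.8

The purple circle moved from (5.6, 9.2) to (6.1, 6.4), a distance of √(0.5² + 2.8²) ≈ 2.8.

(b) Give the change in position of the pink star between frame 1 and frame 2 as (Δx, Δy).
(0.7, -0.8)

The pink star was at (6.7, 7.7) in frame 1 and (7.4, 6.9) in frame 2.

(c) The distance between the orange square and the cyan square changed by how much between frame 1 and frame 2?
-0.2

Distance in frame 1: 6.9. Distance in frame 2: 6.7.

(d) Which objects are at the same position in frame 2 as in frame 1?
the purple cross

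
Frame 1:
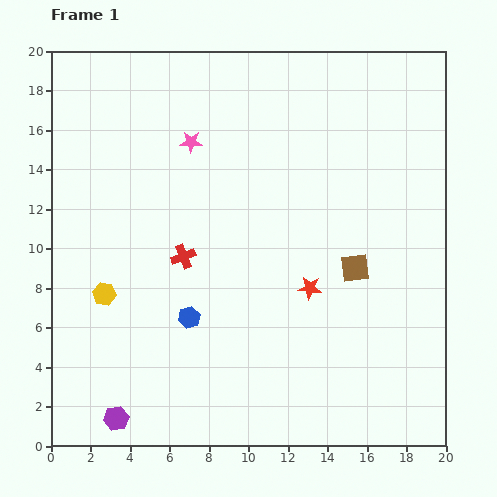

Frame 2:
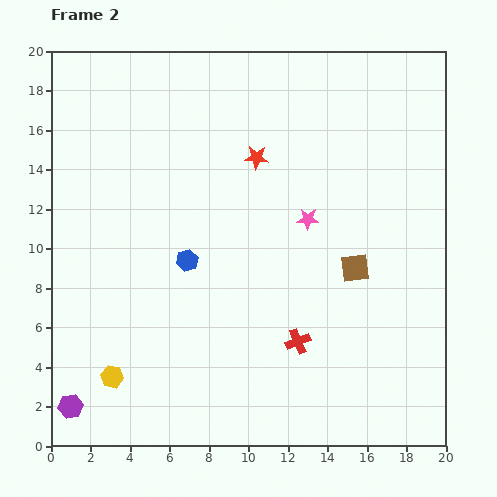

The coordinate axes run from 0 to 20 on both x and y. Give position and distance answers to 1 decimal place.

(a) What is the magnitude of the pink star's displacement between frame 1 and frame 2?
7.1

The pink star moved from (7.1, 15.4) to (13.0, 11.5), a distance of √(5.9² + 3.9²) ≈ 7.1.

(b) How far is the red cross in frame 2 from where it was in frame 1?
7.2

The red cross moved from (6.7, 9.6) to (12.5, 5.3), a distance of √(5.8² + 4.3²) ≈ 7.2.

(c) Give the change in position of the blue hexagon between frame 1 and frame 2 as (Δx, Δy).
(-0.1, 2.9)

The blue hexagon was at (7.0, 6.5) in frame 1 and (6.9, 9.4) in frame 2.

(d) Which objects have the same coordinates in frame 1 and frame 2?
the brown square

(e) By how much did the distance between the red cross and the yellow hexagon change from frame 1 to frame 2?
+5.2

Distance in frame 1: 4.4. Distance in frame 2: 9.6.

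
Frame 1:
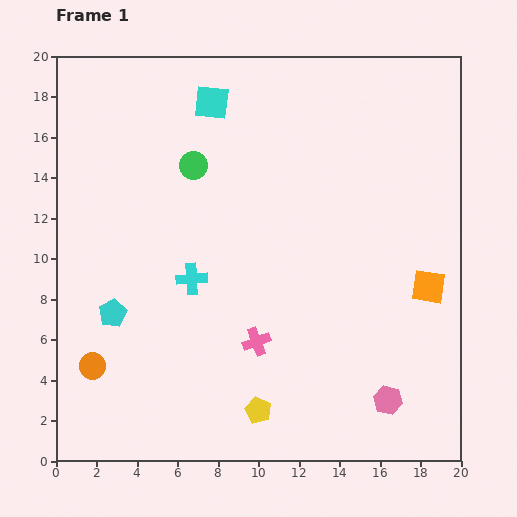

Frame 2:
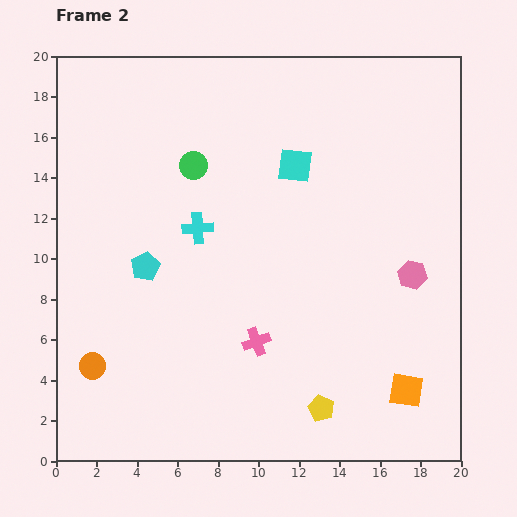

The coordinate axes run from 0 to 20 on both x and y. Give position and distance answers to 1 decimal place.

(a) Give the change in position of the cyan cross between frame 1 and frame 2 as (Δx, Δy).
(0.3, 2.5)

The cyan cross was at (6.7, 9.0) in frame 1 and (7.0, 11.5) in frame 2.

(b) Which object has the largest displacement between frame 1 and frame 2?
the pink hexagon

(moved 6.3; next 5.2)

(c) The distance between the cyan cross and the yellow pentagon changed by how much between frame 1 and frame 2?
+3.5

Distance in frame 1: 7.3. Distance in frame 2: 10.8.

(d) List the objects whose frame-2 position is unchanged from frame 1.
the orange circle, the pink cross, the green circle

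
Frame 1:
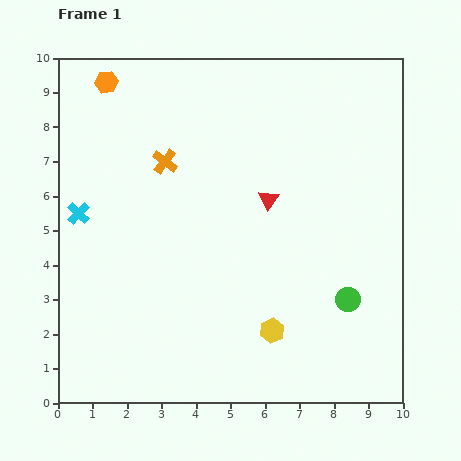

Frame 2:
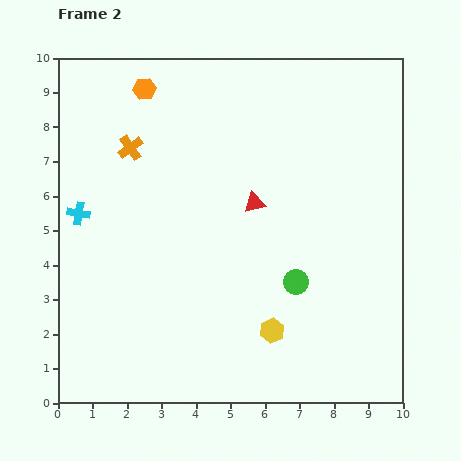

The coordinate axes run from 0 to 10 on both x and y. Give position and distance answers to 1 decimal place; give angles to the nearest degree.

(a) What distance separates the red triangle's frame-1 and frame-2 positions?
0.4

The red triangle moved from (6.1, 5.9) to (5.7, 5.8), a distance of √(0.4² + 0.1²) ≈ 0.4.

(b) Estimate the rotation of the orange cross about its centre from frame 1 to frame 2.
18° clockwise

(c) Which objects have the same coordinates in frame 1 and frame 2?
the yellow hexagon, the cyan cross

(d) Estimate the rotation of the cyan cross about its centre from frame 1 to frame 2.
34° counter-clockwise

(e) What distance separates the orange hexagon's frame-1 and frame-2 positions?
1.1

The orange hexagon moved from (1.4, 9.3) to (2.5, 9.1), a distance of √(1.1² + 0.2²) ≈ 1.1.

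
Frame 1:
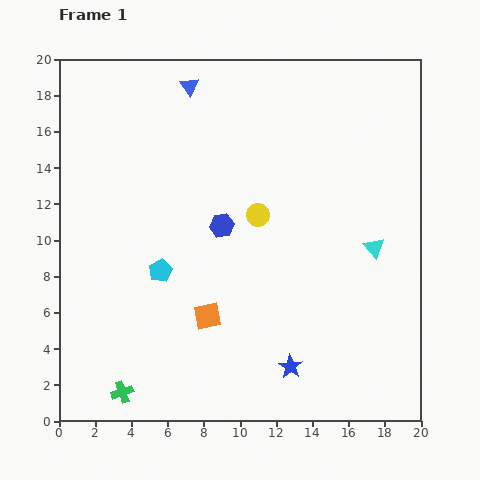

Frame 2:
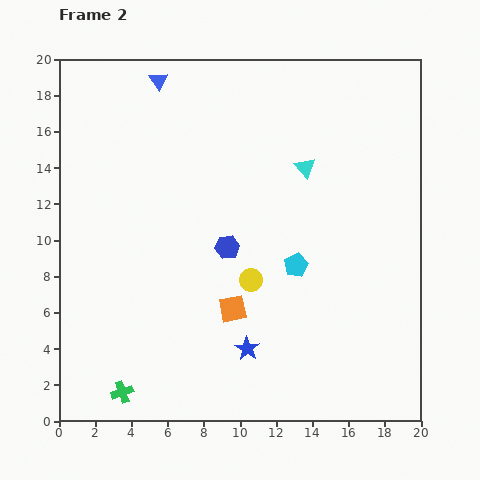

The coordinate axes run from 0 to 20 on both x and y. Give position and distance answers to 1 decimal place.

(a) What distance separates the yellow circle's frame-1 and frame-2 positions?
3.6

The yellow circle moved from (11.0, 11.4) to (10.6, 7.8), a distance of √(0.4² + 3.6²) ≈ 3.6.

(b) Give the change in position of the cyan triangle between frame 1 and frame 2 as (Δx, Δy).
(-3.8, 4.4)

The cyan triangle was at (17.4, 9.6) in frame 1 and (13.6, 14.0) in frame 2.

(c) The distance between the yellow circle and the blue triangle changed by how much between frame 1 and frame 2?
+4.0

Distance in frame 1: 8.1. Distance in frame 2: 12.1.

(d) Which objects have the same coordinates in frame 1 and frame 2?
the green cross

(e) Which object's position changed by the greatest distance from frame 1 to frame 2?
the cyan pentagon

(moved 7.5; next 5.8)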